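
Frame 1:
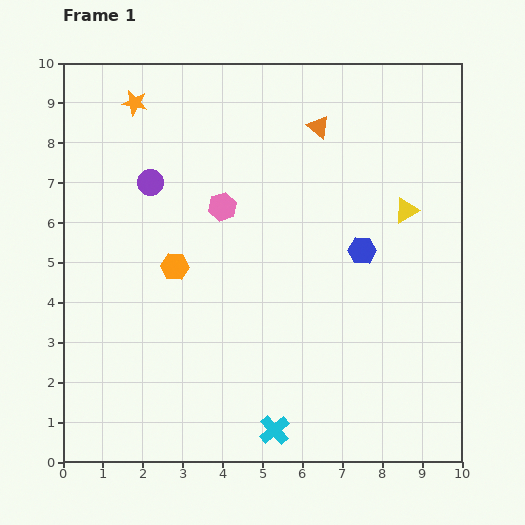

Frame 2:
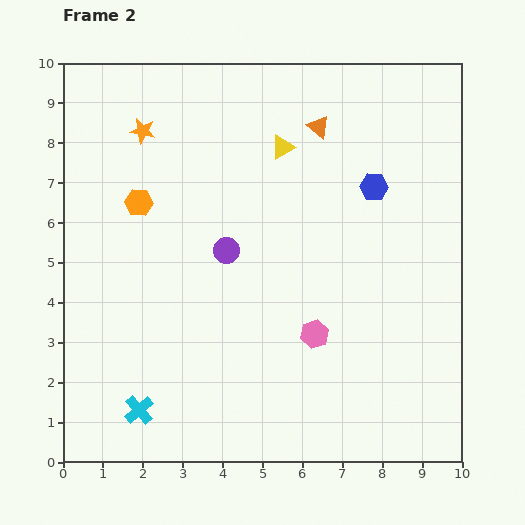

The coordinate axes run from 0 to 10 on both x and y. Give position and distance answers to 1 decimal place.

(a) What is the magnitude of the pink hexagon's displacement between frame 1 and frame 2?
3.9

The pink hexagon moved from (4.0, 6.4) to (6.3, 3.2), a distance of √(2.3² + 3.2²) ≈ 3.9.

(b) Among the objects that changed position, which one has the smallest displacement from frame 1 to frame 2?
the orange star

(moved 0.7)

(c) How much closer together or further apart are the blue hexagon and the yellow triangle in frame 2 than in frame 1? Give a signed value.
+1.0

Distance in frame 1: 1.5. Distance in frame 2: 2.5.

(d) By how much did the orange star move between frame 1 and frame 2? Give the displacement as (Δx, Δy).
(0.2, -0.7)

The orange star was at (1.8, 9.0) in frame 1 and (2.0, 8.3) in frame 2.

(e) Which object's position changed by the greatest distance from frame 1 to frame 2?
the pink hexagon

(moved 3.9; next 3.5)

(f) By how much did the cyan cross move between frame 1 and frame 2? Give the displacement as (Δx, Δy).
(-3.4, 0.5)

The cyan cross was at (5.3, 0.8) in frame 1 and (1.9, 1.3) in frame 2.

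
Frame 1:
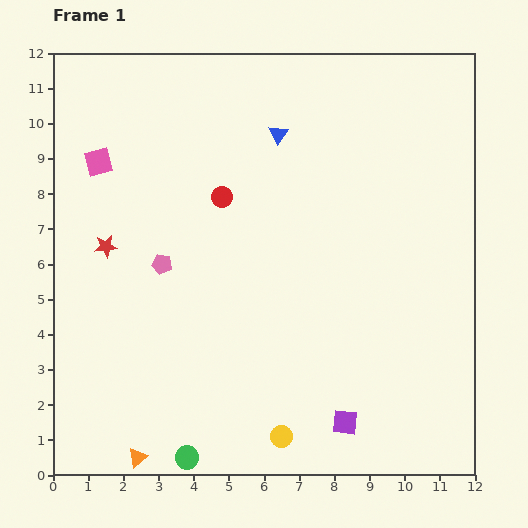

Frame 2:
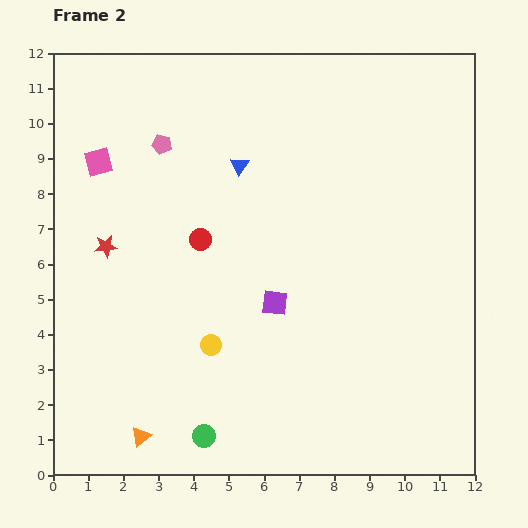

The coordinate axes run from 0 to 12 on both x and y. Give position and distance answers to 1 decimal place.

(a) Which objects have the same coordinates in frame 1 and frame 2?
the red star, the pink square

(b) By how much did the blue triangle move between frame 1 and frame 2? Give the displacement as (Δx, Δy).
(-1.1, -0.9)

The blue triangle was at (6.4, 9.7) in frame 1 and (5.3, 8.8) in frame 2.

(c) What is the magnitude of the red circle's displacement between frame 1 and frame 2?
1.3

The red circle moved from (4.8, 7.9) to (4.2, 6.7), a distance of √(0.6² + 1.2²) ≈ 1.3.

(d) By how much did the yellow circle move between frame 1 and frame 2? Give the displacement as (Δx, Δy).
(-2.0, 2.6)

The yellow circle was at (6.5, 1.1) in frame 1 and (4.5, 3.7) in frame 2.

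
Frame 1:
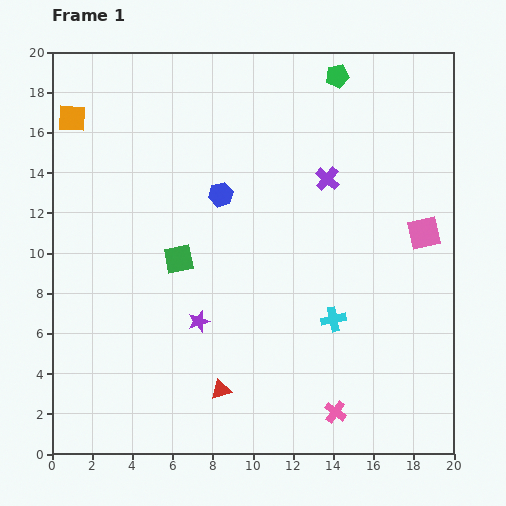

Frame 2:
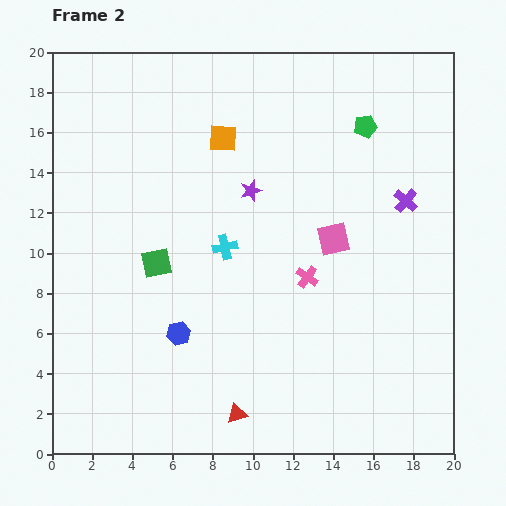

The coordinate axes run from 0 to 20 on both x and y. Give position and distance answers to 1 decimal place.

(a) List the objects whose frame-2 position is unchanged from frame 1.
none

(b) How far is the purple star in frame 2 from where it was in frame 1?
7.0

The purple star moved from (7.3, 6.6) to (9.9, 13.1), a distance of √(2.6² + 6.5²) ≈ 7.0.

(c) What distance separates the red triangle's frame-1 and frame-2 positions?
1.4

The red triangle moved from (8.4, 3.2) to (9.2, 2.0), a distance of √(0.8² + 1.2²) ≈ 1.4.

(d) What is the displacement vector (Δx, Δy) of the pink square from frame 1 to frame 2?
(-4.5, -0.3)

The pink square was at (18.5, 11.0) in frame 1 and (14.0, 10.7) in frame 2.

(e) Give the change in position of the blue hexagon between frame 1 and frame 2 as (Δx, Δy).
(-2.1, -6.9)

The blue hexagon was at (8.4, 12.9) in frame 1 and (6.3, 6.0) in frame 2.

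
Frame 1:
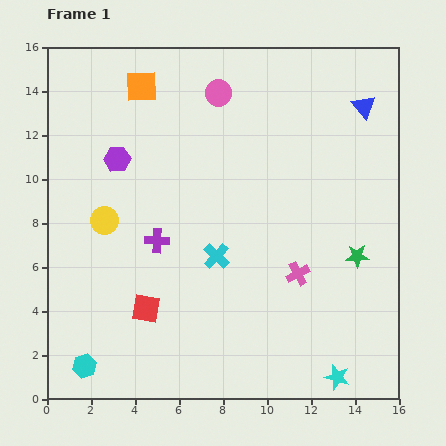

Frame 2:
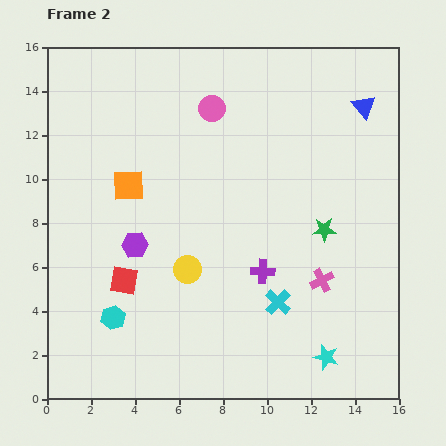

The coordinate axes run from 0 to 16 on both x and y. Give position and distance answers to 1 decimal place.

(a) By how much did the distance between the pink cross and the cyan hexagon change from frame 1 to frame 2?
-0.9

Distance in frame 1: 10.6. Distance in frame 2: 9.7.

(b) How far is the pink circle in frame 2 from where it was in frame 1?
0.8

The pink circle moved from (7.8, 13.9) to (7.5, 13.2), a distance of √(0.3² + 0.7²) ≈ 0.8.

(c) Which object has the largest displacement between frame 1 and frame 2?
the purple cross

(moved 5.0; next 4.5)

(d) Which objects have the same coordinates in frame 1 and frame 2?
the blue triangle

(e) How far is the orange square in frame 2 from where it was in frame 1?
4.5

The orange square moved from (4.3, 14.2) to (3.7, 9.7), a distance of √(0.6² + 4.5²) ≈ 4.5.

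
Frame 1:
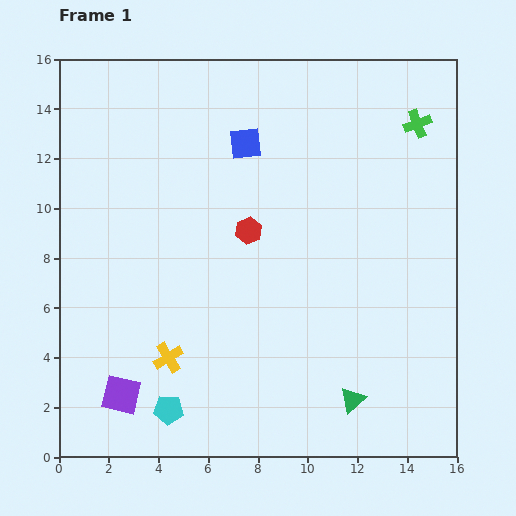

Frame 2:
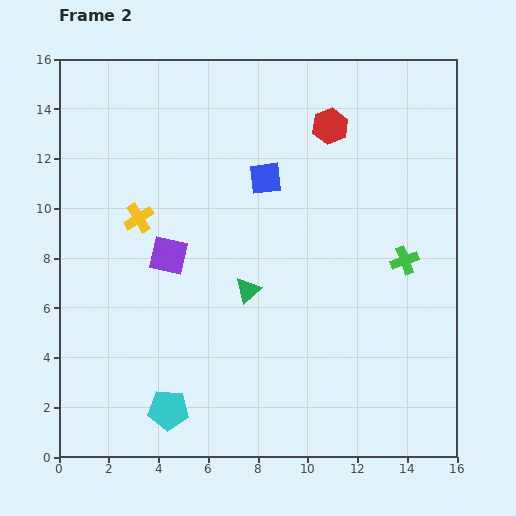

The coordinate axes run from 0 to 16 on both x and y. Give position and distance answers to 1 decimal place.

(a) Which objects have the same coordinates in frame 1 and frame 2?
the cyan pentagon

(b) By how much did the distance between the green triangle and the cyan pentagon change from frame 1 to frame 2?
-1.6

Distance in frame 1: 7.4. Distance in frame 2: 5.8.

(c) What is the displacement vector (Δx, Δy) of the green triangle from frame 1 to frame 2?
(-4.2, 4.4)

The green triangle was at (11.8, 2.3) in frame 1 and (7.6, 6.7) in frame 2.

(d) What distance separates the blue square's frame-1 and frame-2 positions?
1.6

The blue square moved from (7.5, 12.6) to (8.3, 11.2), a distance of √(0.8² + 1.4²) ≈ 1.6.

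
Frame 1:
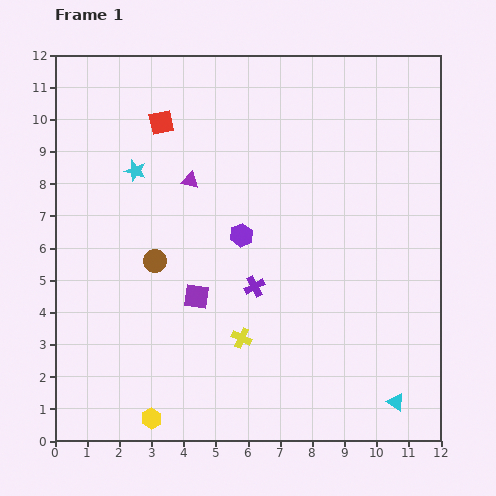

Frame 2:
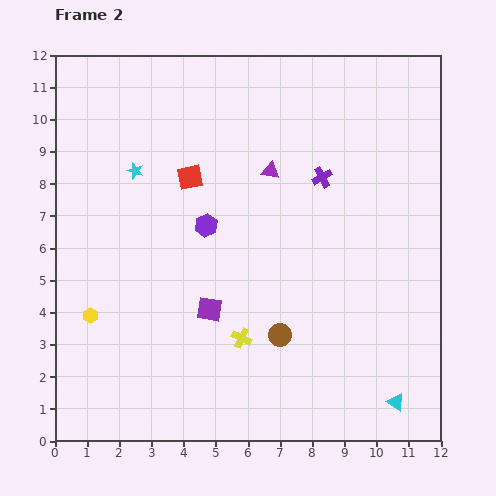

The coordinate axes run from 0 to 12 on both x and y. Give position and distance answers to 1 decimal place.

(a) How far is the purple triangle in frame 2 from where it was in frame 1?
2.5

The purple triangle moved from (4.2, 8.1) to (6.7, 8.4), a distance of √(2.5² + 0.3²) ≈ 2.5.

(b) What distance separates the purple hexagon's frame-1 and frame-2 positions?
1.1

The purple hexagon moved from (5.8, 6.4) to (4.7, 6.7), a distance of √(1.1² + 0.3²) ≈ 1.1.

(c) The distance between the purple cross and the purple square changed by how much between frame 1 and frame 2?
+3.6

Distance in frame 1: 1.8. Distance in frame 2: 5.4.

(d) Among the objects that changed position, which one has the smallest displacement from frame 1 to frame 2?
the purple square

(moved 0.6)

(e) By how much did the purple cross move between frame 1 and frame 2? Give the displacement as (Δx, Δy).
(2.1, 3.4)

The purple cross was at (6.2, 4.8) in frame 1 and (8.3, 8.2) in frame 2.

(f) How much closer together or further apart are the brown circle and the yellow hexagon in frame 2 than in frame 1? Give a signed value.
+1.0

Distance in frame 1: 4.9. Distance in frame 2: 5.9.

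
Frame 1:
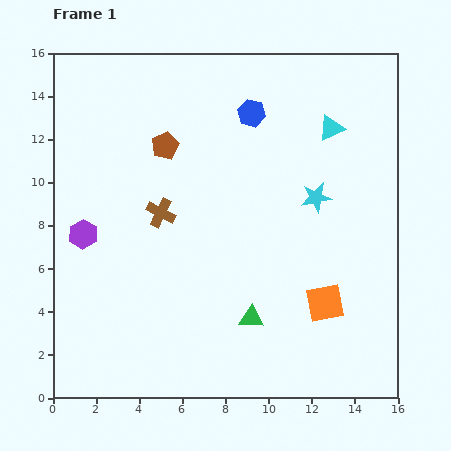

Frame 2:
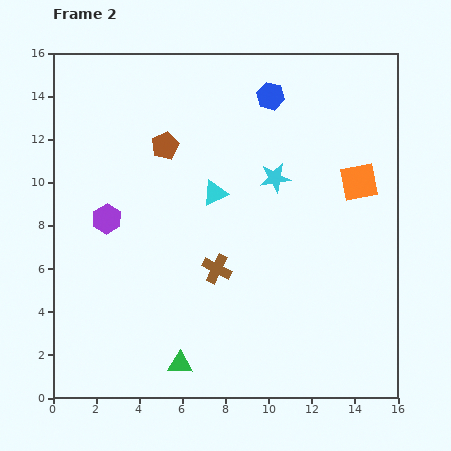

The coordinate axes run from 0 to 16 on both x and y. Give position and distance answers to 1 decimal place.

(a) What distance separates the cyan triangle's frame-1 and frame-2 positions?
6.2

The cyan triangle moved from (12.9, 12.5) to (7.5, 9.5), a distance of √(5.4² + 3.0²) ≈ 6.2.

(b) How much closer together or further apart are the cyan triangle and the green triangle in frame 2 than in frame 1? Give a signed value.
-1.4

Distance in frame 1: 9.5. Distance in frame 2: 8.1.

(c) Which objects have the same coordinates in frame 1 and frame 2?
the brown pentagon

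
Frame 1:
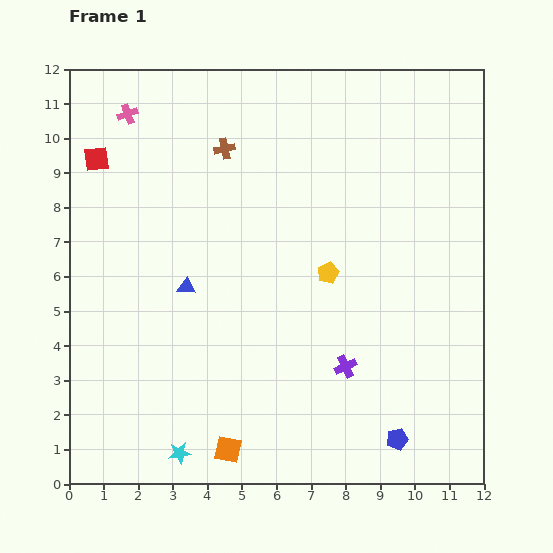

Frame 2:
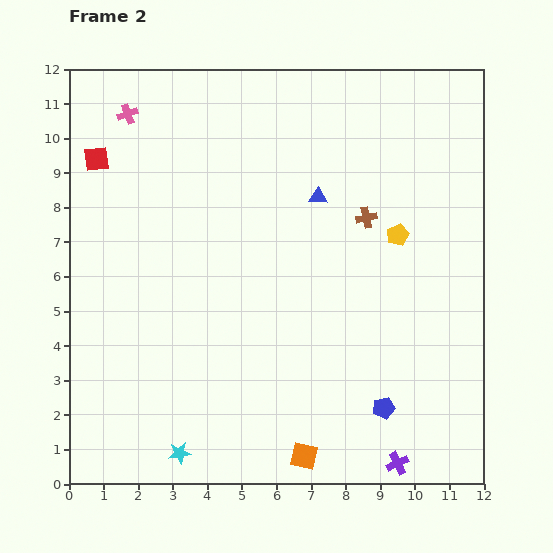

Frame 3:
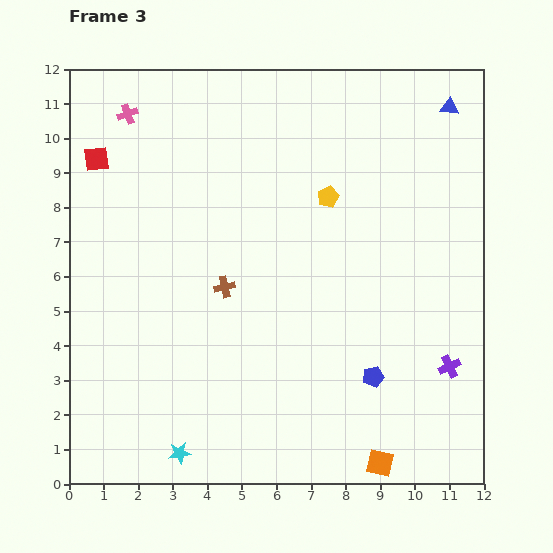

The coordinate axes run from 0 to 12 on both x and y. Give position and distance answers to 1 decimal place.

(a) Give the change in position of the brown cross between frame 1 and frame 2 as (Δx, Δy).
(4.1, -2.0)

The brown cross was at (4.5, 9.7) in frame 1 and (8.6, 7.7) in frame 2.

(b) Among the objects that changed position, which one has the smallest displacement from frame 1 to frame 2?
the blue pentagon

(moved 1.0)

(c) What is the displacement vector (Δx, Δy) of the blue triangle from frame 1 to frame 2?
(3.8, 2.6)

The blue triangle was at (3.4, 5.7) in frame 1 and (7.2, 8.3) in frame 2.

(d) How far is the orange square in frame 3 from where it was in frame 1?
4.4

The orange square moved from (4.6, 1.0) to (9.0, 0.6), a distance of √(4.4² + 0.4²) ≈ 4.4.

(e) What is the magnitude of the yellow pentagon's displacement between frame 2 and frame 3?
2.3

The yellow pentagon moved from (9.5, 7.2) to (7.5, 8.3), a distance of √(2.0² + 1.1²) ≈ 2.3.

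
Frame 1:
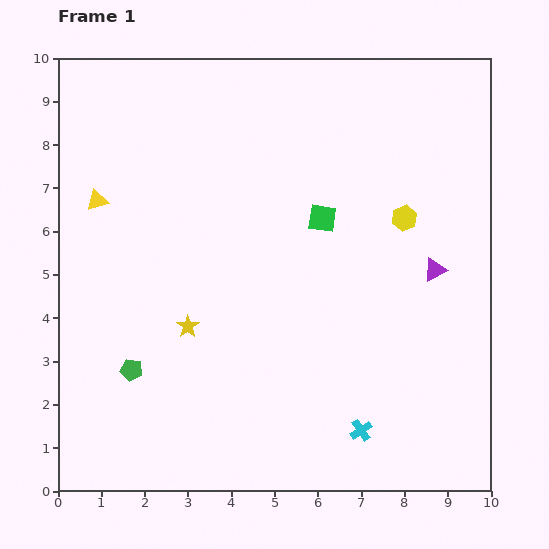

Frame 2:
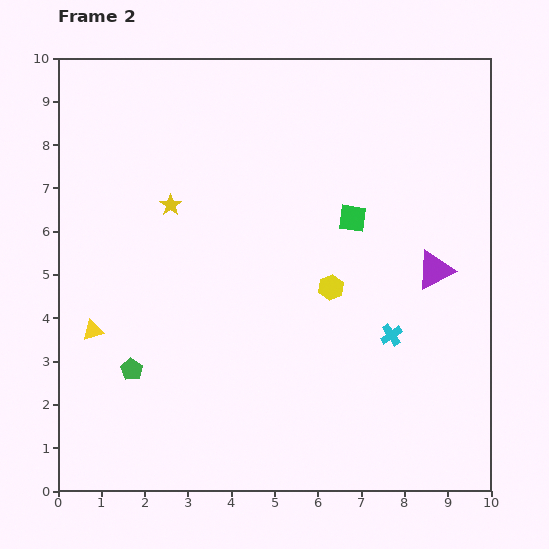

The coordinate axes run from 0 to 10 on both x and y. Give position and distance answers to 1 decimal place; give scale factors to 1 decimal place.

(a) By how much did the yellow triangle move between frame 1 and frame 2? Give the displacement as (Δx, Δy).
(-0.1, -3.0)

The yellow triangle was at (0.9, 6.7) in frame 1 and (0.8, 3.7) in frame 2.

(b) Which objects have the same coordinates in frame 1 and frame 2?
the green pentagon, the purple triangle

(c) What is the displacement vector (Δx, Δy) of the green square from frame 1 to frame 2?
(0.7, 0.0)

The green square was at (6.1, 6.3) in frame 1 and (6.8, 6.3) in frame 2.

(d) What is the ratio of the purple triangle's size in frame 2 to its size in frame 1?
1.7×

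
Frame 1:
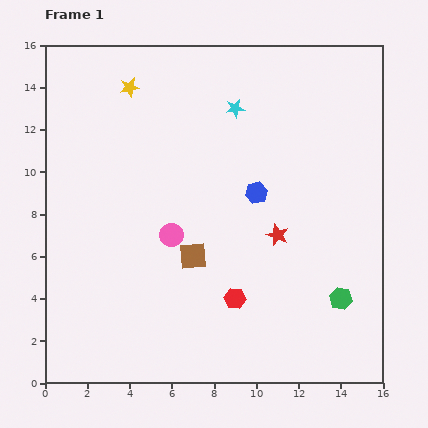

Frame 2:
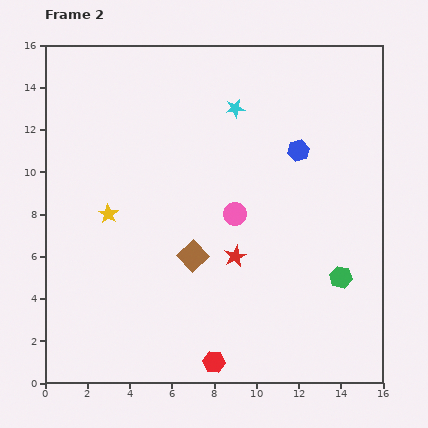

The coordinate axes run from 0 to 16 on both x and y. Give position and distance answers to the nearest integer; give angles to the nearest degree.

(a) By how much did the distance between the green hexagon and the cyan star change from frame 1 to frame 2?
-1

Distance in frame 1: 10. Distance in frame 2: 9.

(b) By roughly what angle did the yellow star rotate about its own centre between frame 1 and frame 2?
30° counter-clockwise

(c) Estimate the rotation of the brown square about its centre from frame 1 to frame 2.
39° counter-clockwise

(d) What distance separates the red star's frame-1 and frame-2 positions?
2

The red star moved from (11, 7) to (9, 6), a distance of √(2² + 1²) ≈ 2.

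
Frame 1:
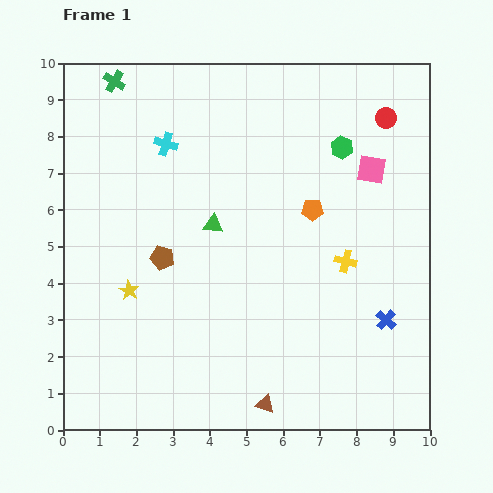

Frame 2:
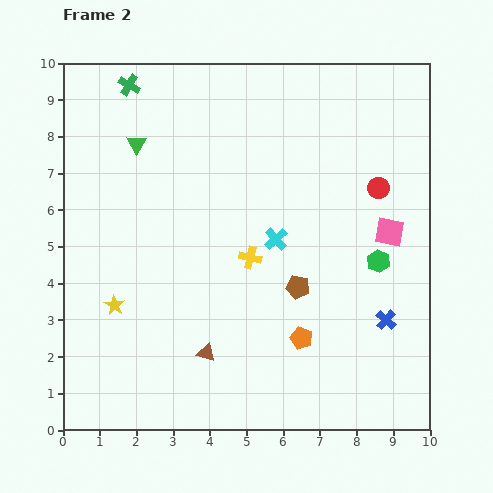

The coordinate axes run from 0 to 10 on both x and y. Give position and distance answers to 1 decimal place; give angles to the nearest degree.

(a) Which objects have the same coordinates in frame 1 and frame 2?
the blue cross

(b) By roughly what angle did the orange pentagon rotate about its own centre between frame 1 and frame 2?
22° clockwise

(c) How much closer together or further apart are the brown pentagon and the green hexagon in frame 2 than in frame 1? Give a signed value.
-3.4

Distance in frame 1: 5.7. Distance in frame 2: 2.3.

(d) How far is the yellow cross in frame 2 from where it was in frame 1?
2.6

The yellow cross moved from (7.7, 4.6) to (5.1, 4.7), a distance of √(2.6² + 0.1²) ≈ 2.6.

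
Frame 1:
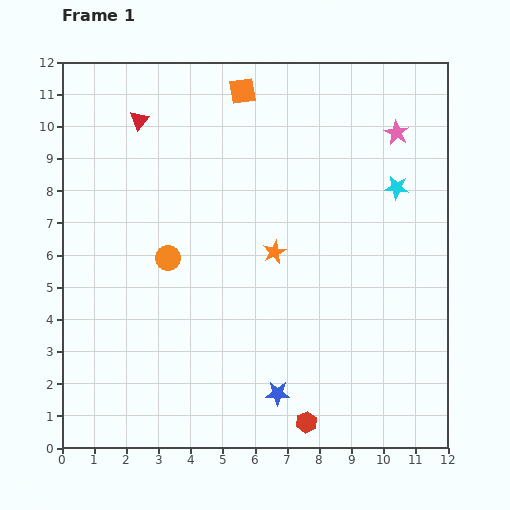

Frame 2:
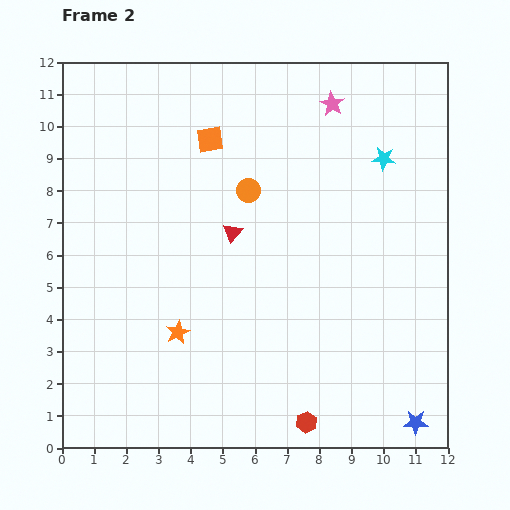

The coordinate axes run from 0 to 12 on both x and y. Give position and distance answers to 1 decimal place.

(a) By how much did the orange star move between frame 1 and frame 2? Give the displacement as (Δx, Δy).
(-3.0, -2.5)

The orange star was at (6.6, 6.1) in frame 1 and (3.6, 3.6) in frame 2.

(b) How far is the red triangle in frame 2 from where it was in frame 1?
4.5

The red triangle moved from (2.4, 10.2) to (5.3, 6.7), a distance of √(2.9² + 3.5²) ≈ 4.5.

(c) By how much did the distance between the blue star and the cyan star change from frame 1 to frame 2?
+0.9

Distance in frame 1: 7.4. Distance in frame 2: 8.3.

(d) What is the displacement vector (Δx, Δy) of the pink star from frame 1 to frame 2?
(-2.0, 0.9)

The pink star was at (10.4, 9.8) in frame 1 and (8.4, 10.7) in frame 2.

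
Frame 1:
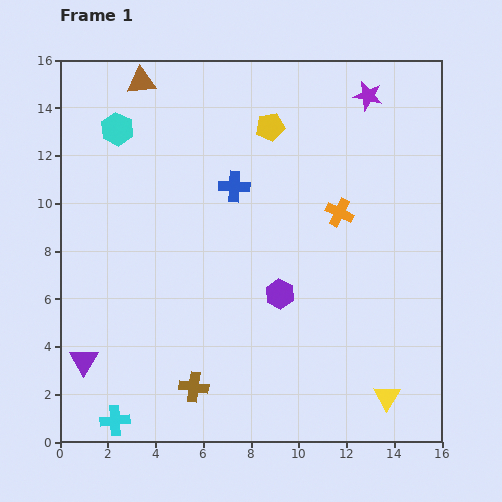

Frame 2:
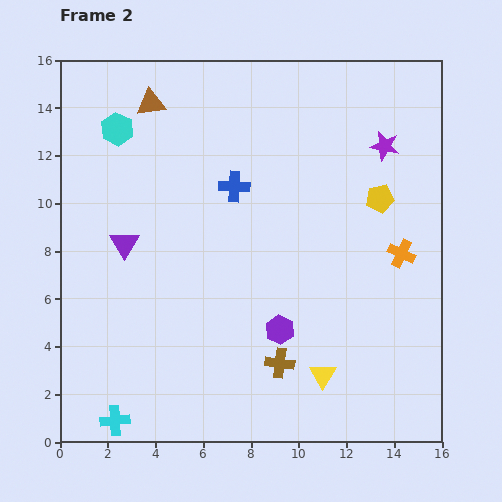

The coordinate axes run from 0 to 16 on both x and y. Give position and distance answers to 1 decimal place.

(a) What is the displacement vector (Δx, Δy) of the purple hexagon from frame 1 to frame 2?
(0.0, -1.5)

The purple hexagon was at (9.2, 6.2) in frame 1 and (9.2, 4.7) in frame 2.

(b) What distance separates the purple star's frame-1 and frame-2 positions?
2.2

The purple star moved from (12.9, 14.5) to (13.6, 12.4), a distance of √(0.7² + 2.1²) ≈ 2.2.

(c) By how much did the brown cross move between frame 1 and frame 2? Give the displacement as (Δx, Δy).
(3.6, 1.0)

The brown cross was at (5.6, 2.3) in frame 1 and (9.2, 3.3) in frame 2.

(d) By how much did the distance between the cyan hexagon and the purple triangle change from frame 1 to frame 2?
-5.0

Distance in frame 1: 9.8. Distance in frame 2: 4.8.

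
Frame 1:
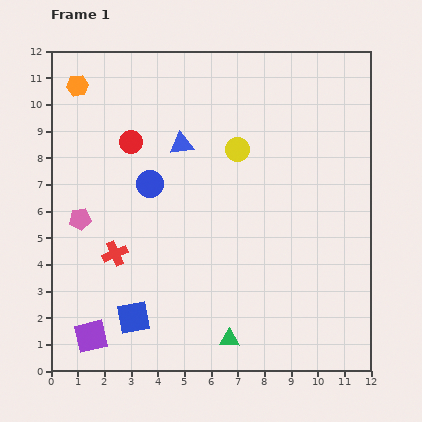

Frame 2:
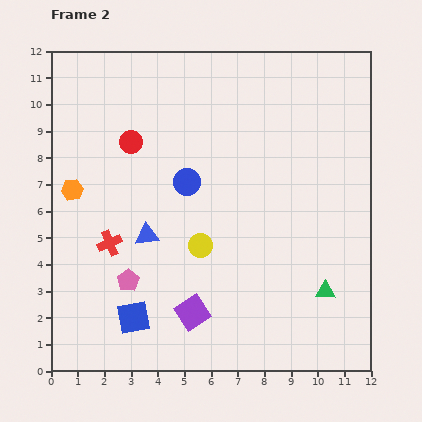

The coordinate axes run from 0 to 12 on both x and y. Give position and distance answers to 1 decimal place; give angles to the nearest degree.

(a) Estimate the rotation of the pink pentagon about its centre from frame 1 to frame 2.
26° counter-clockwise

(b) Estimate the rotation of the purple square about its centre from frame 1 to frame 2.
19° counter-clockwise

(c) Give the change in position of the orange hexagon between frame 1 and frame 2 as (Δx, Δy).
(-0.2, -3.9)

The orange hexagon was at (1.0, 10.7) in frame 1 and (0.8, 6.8) in frame 2.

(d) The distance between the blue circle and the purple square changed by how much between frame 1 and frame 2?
-1.2

Distance in frame 1: 6.1. Distance in frame 2: 4.9.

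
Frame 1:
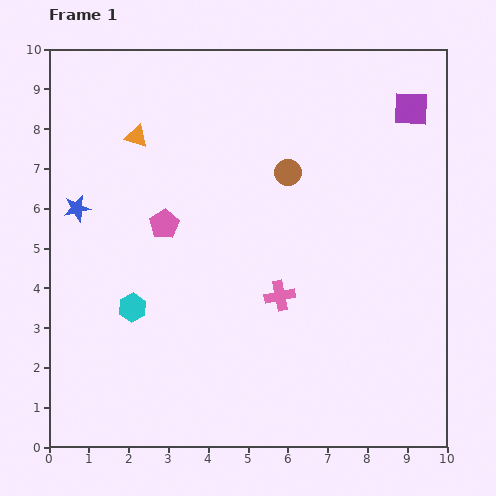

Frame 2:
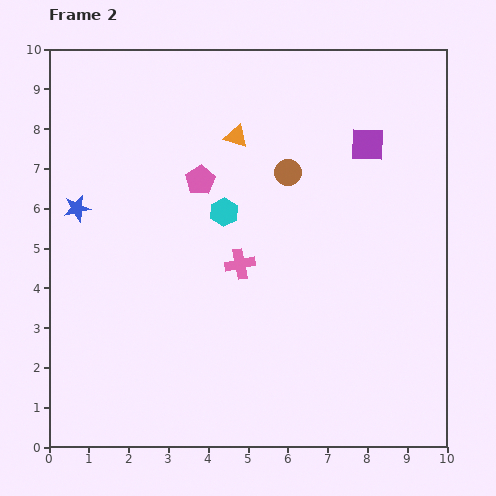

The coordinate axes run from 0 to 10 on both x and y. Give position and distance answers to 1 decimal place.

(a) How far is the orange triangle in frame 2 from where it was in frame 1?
2.5

The orange triangle moved from (2.2, 7.8) to (4.7, 7.8), a distance of √(2.5² + 0.0²) ≈ 2.5.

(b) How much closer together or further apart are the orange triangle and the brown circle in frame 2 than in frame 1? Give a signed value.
-2.3

Distance in frame 1: 3.9. Distance in frame 2: 1.6.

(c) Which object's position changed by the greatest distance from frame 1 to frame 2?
the cyan hexagon

(moved 3.3; next 2.5)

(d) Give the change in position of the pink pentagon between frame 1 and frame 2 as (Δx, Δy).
(0.9, 1.1)

The pink pentagon was at (2.9, 5.6) in frame 1 and (3.8, 6.7) in frame 2.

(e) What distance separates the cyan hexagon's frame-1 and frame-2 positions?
3.3

The cyan hexagon moved from (2.1, 3.5) to (4.4, 5.9), a distance of √(2.3² + 2.4²) ≈ 3.3.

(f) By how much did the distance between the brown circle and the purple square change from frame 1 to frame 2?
-1.4

Distance in frame 1: 3.5. Distance in frame 2: 2.1.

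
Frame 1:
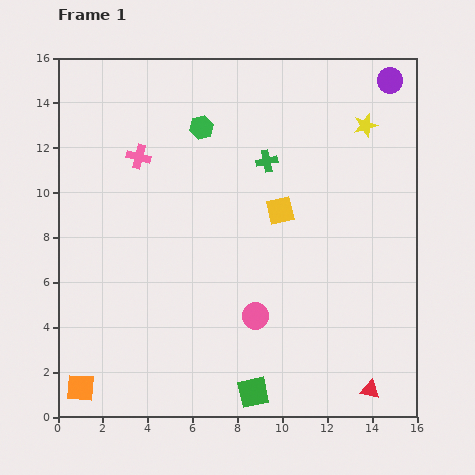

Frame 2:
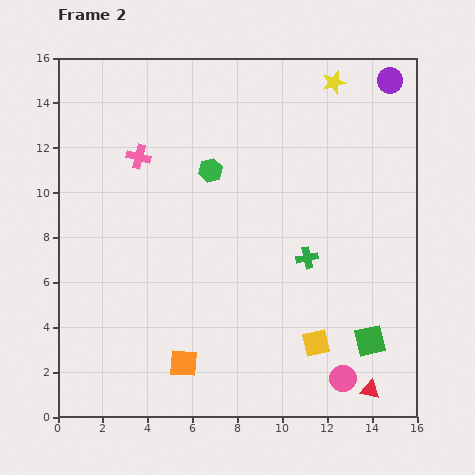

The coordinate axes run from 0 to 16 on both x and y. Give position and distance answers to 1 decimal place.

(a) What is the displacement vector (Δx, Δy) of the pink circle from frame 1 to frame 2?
(3.9, -2.8)

The pink circle was at (8.8, 4.5) in frame 1 and (12.7, 1.7) in frame 2.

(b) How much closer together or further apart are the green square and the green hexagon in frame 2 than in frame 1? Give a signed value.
-1.6

Distance in frame 1: 12.0. Distance in frame 2: 10.4.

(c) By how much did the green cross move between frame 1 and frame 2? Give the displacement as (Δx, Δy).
(1.8, -4.3)

The green cross was at (9.3, 11.4) in frame 1 and (11.1, 7.1) in frame 2.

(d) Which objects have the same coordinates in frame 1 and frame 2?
the purple circle, the pink cross, the red triangle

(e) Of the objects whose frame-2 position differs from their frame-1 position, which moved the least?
the green hexagon

(moved 1.9)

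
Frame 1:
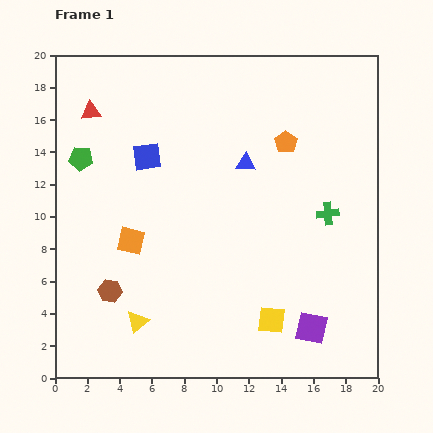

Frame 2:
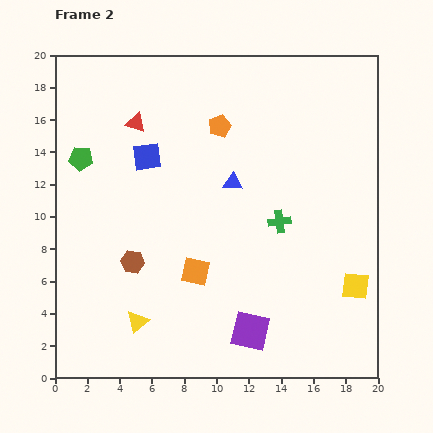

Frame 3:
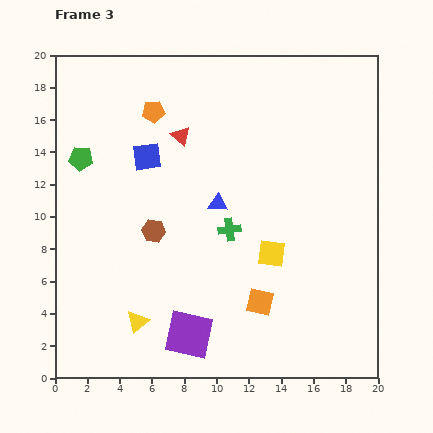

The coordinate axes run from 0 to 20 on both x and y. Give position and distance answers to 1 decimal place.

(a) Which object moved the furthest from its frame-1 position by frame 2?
the yellow square

(moved 5.6; next 4.4)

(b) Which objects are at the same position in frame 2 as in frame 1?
the yellow triangle, the green pentagon, the blue square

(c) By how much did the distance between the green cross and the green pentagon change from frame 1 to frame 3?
-5.5

Distance in frame 1: 15.7. Distance in frame 3: 10.2.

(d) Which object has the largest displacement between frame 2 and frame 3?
the yellow square

(moved 5.6; next 4.4)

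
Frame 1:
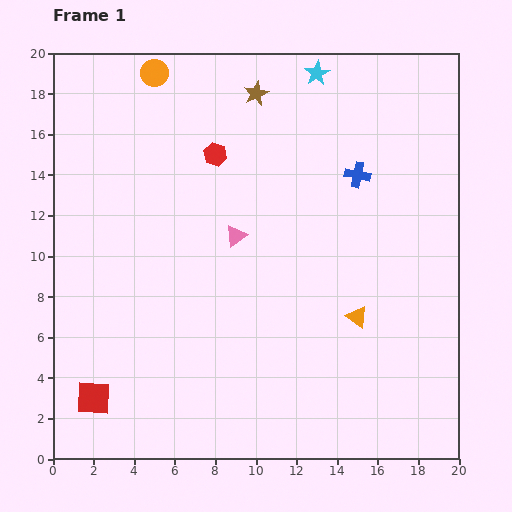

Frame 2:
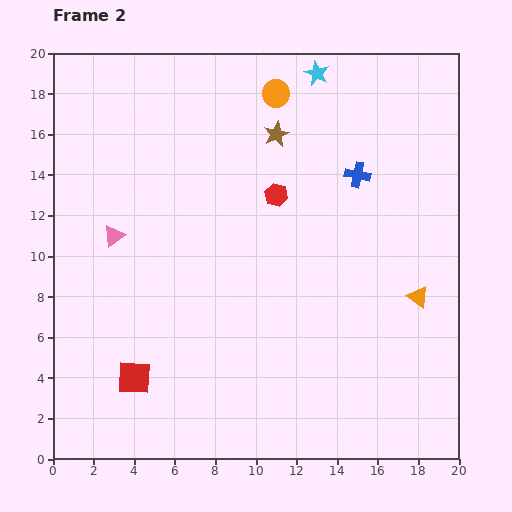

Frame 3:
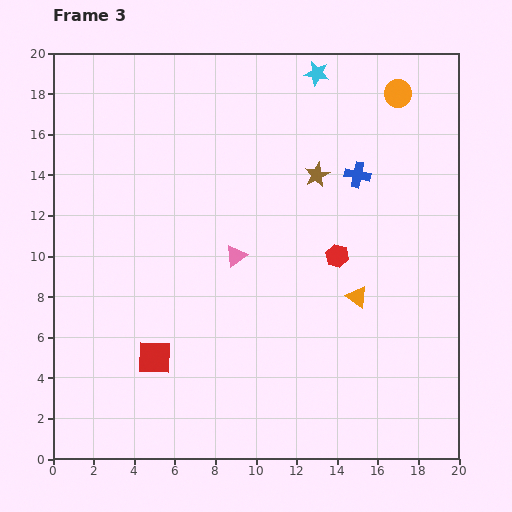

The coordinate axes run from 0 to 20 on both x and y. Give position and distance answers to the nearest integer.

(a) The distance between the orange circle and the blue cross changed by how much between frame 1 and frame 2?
-5

Distance in frame 1: 11. Distance in frame 2: 6.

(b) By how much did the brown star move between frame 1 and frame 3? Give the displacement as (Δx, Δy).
(3, -4)

The brown star was at (10, 18) in frame 1 and (13, 14) in frame 3.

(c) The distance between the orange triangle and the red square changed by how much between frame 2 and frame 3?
-5

Distance in frame 2: 15. Distance in frame 3: 10.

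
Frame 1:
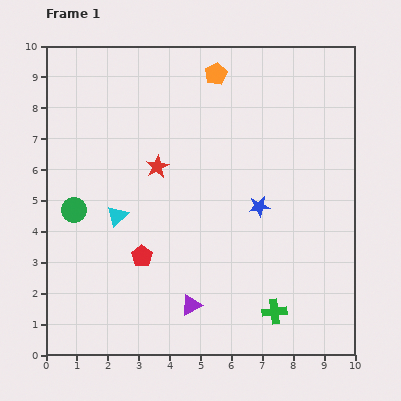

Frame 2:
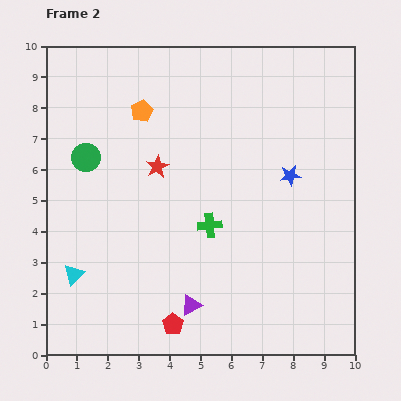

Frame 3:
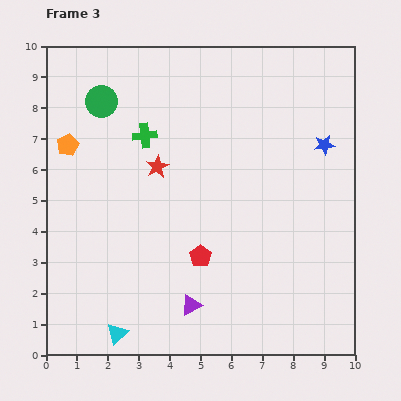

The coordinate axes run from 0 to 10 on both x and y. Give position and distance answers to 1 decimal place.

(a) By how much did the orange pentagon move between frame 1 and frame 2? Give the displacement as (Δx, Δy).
(-2.4, -1.2)

The orange pentagon was at (5.5, 9.1) in frame 1 and (3.1, 7.9) in frame 2.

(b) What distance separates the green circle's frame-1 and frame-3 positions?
3.6

The green circle moved from (0.9, 4.7) to (1.8, 8.2), a distance of √(0.9² + 3.5²) ≈ 3.6.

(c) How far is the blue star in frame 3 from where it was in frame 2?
1.5

The blue star moved from (7.9, 5.8) to (9.0, 6.8), a distance of √(1.1² + 1.0²) ≈ 1.5.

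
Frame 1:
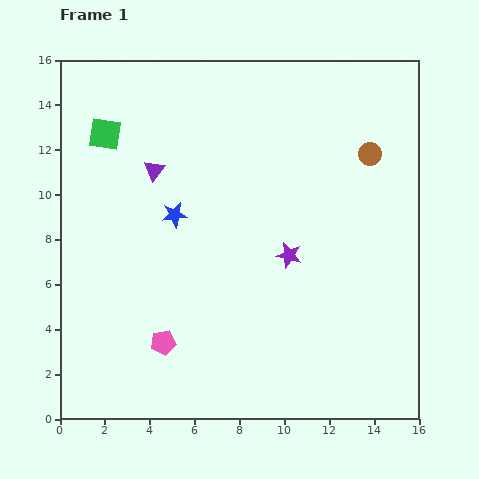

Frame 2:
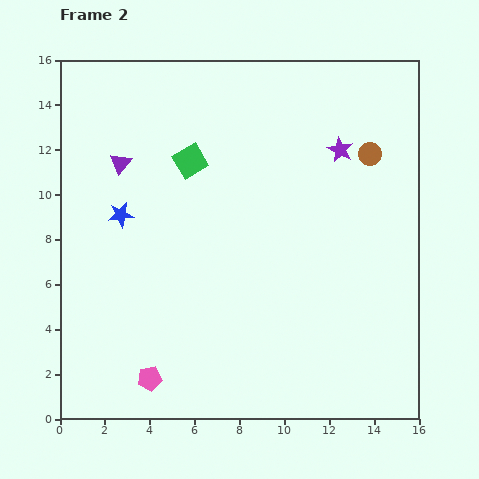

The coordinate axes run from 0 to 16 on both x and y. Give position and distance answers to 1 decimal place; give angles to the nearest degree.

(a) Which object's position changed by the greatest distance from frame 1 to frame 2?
the purple star

(moved 5.2; next 4.0)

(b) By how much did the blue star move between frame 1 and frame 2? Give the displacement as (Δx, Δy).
(-2.4, 0.0)

The blue star was at (5.1, 9.1) in frame 1 and (2.7, 9.1) in frame 2.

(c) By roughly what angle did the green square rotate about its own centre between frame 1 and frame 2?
37° counter-clockwise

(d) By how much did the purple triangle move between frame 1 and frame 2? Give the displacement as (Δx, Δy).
(-1.5, 0.3)

The purple triangle was at (4.2, 11.1) in frame 1 and (2.7, 11.4) in frame 2.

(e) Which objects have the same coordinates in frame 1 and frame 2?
the brown circle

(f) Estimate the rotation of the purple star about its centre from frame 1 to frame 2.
15° clockwise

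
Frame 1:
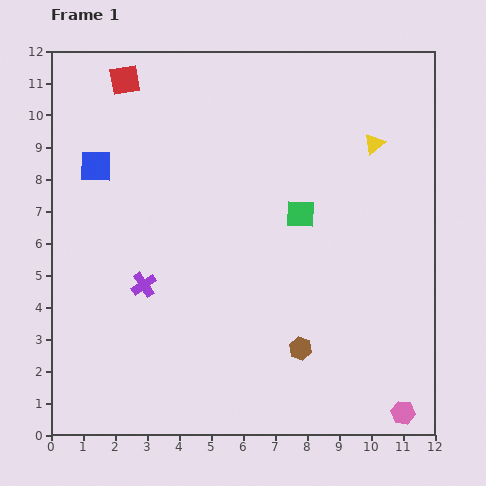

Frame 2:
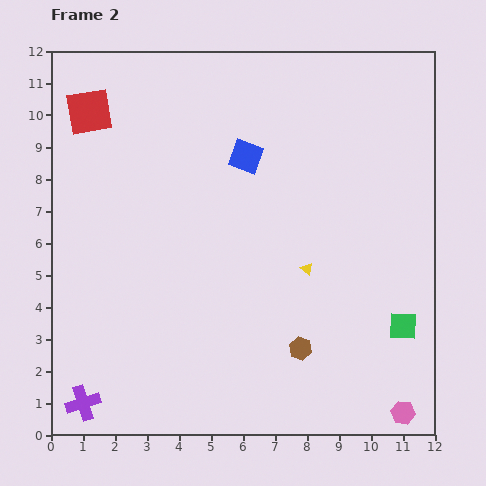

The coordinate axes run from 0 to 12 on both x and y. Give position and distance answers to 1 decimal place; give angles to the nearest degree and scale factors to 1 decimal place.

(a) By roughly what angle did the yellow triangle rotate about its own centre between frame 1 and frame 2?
40° counter-clockwise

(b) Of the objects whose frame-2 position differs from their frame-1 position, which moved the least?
the red square

(moved 1.5)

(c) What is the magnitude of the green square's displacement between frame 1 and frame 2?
4.7

The green square moved from (7.8, 6.9) to (11.0, 3.4), a distance of √(3.2² + 3.5²) ≈ 4.7.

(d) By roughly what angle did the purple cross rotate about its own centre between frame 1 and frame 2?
17° clockwise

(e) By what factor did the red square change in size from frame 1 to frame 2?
1.5×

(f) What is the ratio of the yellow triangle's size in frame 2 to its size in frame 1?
0.6×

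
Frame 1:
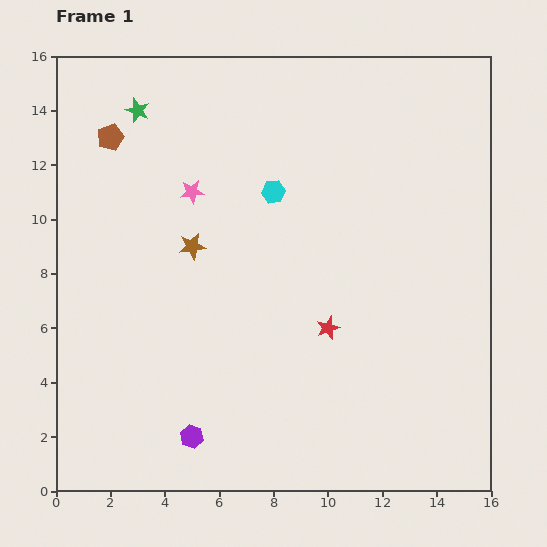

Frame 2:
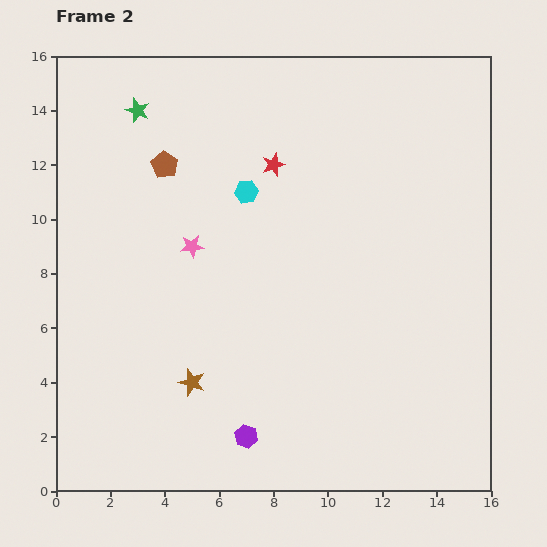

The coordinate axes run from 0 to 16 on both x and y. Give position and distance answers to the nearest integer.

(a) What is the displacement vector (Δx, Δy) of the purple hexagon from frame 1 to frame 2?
(2, 0)

The purple hexagon was at (5, 2) in frame 1 and (7, 2) in frame 2.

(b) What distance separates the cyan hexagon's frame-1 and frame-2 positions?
1

The cyan hexagon moved from (8, 11) to (7, 11), a distance of √(1² + 0²) ≈ 1.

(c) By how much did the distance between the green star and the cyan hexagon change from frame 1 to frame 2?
-1

Distance in frame 1: 6. Distance in frame 2: 5.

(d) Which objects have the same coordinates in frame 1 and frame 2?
the green star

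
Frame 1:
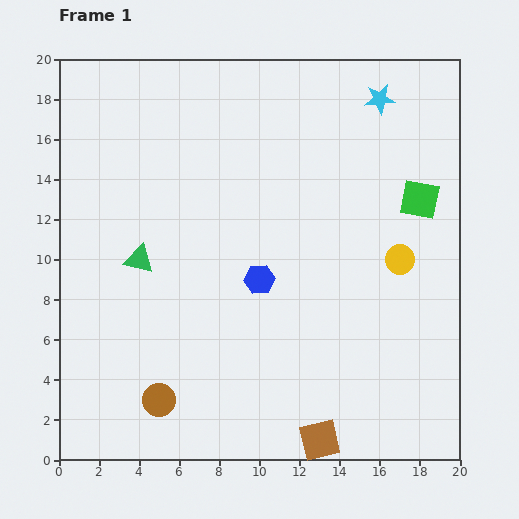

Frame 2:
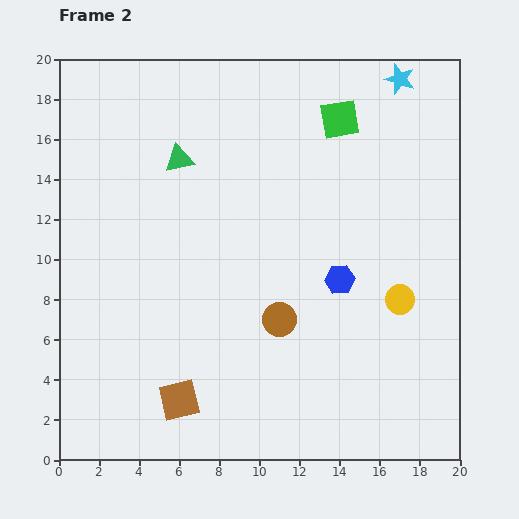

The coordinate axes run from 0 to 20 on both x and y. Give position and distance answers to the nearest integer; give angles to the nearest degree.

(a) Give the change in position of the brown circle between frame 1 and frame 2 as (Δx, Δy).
(6, 4)

The brown circle was at (5, 3) in frame 1 and (11, 7) in frame 2.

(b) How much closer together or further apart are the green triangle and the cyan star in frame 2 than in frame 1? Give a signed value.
-2

Distance in frame 1: 14. Distance in frame 2: 12.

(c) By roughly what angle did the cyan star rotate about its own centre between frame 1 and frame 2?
24° clockwise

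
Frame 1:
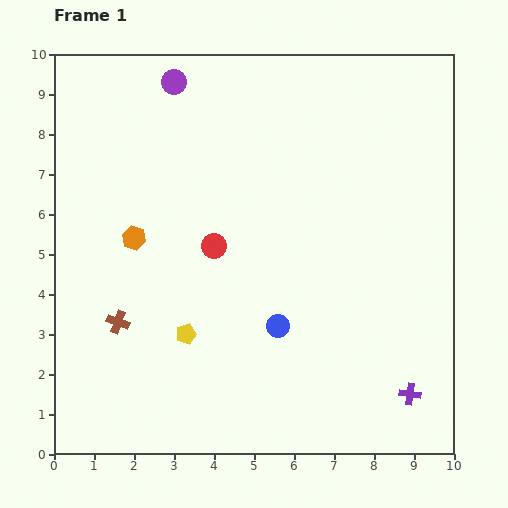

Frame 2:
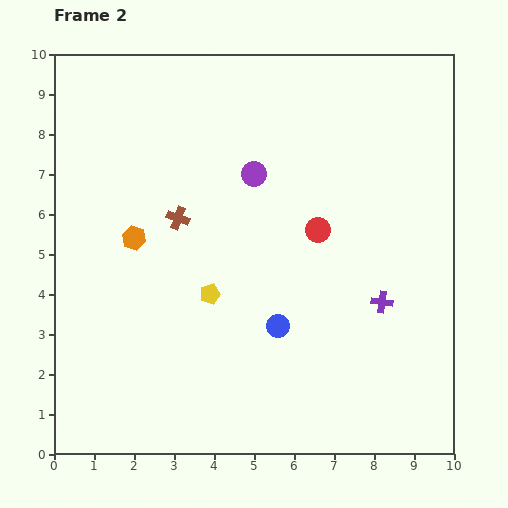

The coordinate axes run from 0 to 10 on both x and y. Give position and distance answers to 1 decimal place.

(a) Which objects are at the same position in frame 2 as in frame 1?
the blue circle, the orange hexagon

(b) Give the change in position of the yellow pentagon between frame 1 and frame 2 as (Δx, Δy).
(0.6, 1.0)

The yellow pentagon was at (3.3, 3.0) in frame 1 and (3.9, 4.0) in frame 2.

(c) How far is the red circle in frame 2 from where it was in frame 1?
2.6

The red circle moved from (4.0, 5.2) to (6.6, 5.6), a distance of √(2.6² + 0.4²) ≈ 2.6.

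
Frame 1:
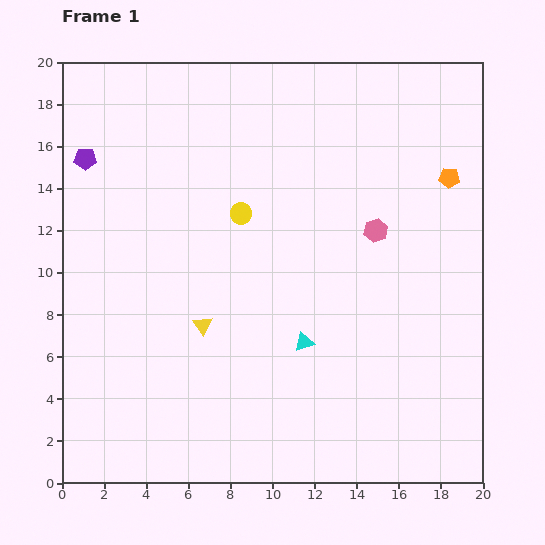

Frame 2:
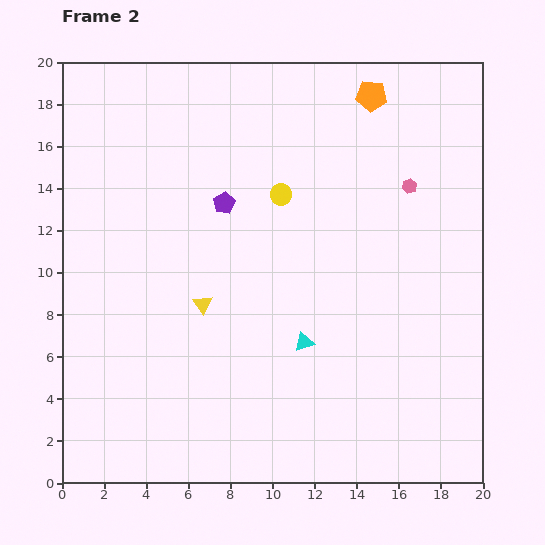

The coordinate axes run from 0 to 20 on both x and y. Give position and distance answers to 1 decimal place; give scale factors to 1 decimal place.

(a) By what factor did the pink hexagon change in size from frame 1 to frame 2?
0.6×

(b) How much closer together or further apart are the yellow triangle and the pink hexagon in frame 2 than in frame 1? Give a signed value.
+1.9

Distance in frame 1: 9.4. Distance in frame 2: 11.3.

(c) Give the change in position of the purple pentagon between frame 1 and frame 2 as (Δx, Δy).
(6.6, -2.1)

The purple pentagon was at (1.1, 15.4) in frame 1 and (7.7, 13.3) in frame 2.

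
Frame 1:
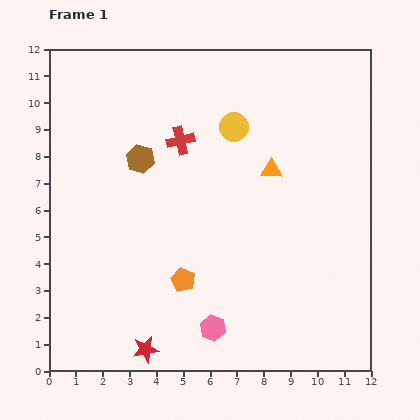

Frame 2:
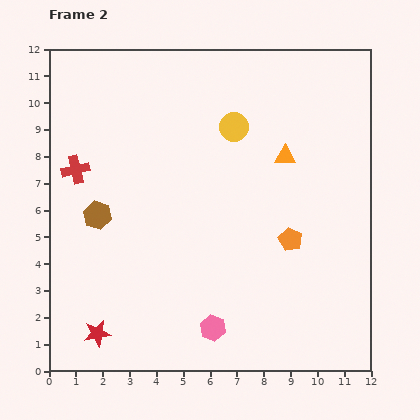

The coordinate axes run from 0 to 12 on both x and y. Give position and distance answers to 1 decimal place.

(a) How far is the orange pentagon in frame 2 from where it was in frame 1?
4.3

The orange pentagon moved from (5.0, 3.4) to (9.0, 4.9), a distance of √(4.0² + 1.5²) ≈ 4.3.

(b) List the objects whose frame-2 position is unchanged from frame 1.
the pink hexagon, the yellow circle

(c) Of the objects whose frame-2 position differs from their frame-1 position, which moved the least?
the orange triangle

(moved 0.7)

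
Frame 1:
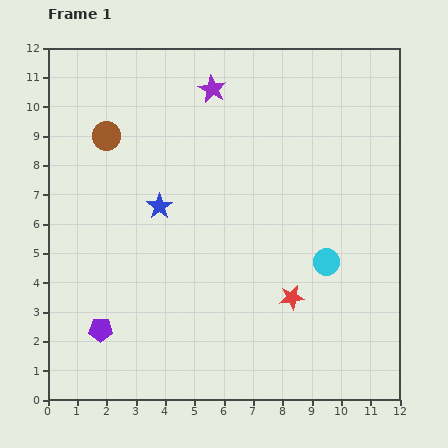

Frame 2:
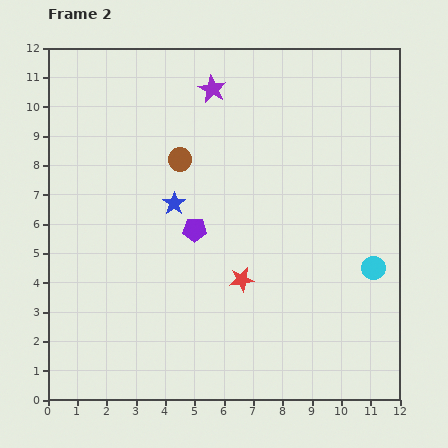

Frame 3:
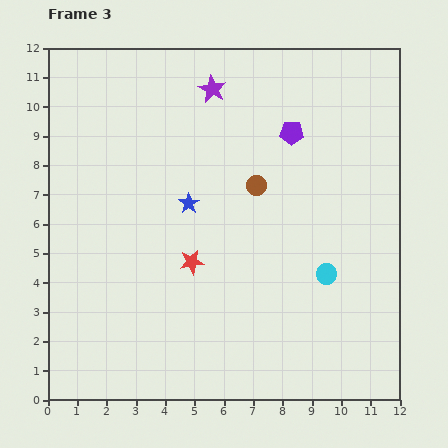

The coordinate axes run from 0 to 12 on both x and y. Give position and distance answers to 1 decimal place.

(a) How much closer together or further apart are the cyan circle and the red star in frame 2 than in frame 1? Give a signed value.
+2.8

Distance in frame 1: 1.7. Distance in frame 2: 4.5.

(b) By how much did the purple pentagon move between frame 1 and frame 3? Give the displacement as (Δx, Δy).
(6.5, 6.7)

The purple pentagon was at (1.8, 2.4) in frame 1 and (8.3, 9.1) in frame 3.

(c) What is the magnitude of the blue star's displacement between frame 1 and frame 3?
1.0

The blue star moved from (3.8, 6.6) to (4.8, 6.7), a distance of √(1.0² + 0.1²) ≈ 1.0.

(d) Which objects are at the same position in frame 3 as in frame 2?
the purple star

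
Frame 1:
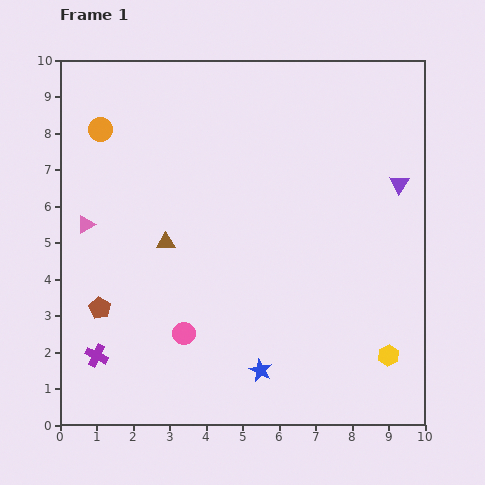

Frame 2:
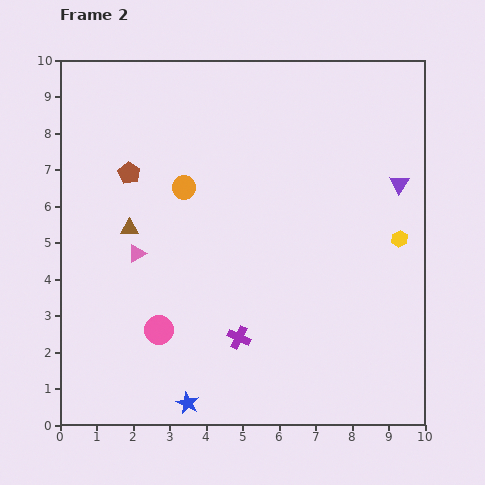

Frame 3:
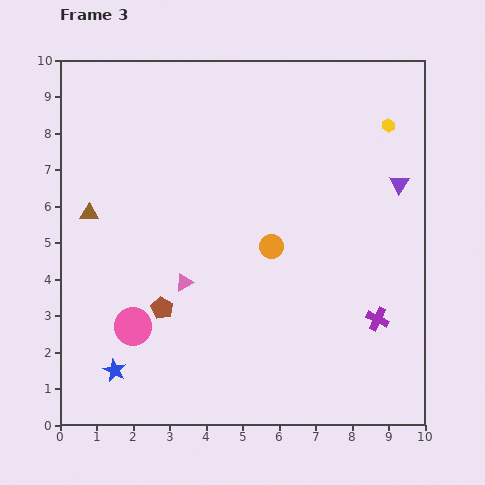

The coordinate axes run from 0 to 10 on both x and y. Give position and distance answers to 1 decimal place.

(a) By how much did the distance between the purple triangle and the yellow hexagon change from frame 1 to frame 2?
-3.2

Distance in frame 1: 4.7. Distance in frame 2: 1.5.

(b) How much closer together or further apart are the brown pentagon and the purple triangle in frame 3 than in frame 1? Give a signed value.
-1.6

Distance in frame 1: 8.9. Distance in frame 3: 7.3.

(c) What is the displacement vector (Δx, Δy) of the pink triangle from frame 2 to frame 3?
(1.3, -0.8)

The pink triangle was at (2.1, 4.7) in frame 2 and (3.4, 3.9) in frame 3.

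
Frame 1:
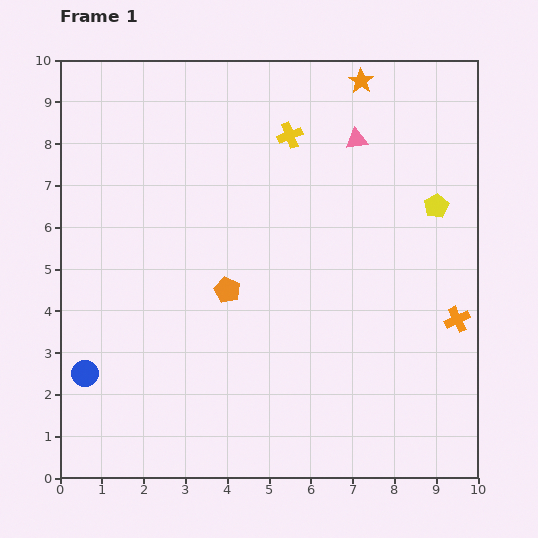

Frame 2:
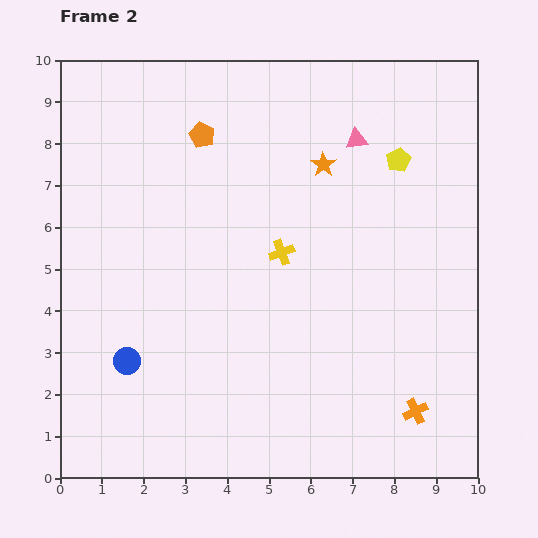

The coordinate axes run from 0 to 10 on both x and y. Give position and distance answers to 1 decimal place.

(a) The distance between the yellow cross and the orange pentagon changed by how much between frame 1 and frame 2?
-0.6

Distance in frame 1: 4.0. Distance in frame 2: 3.4.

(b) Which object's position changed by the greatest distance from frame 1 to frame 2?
the orange pentagon

(moved 3.7; next 2.8)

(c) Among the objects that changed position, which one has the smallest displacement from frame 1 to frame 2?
the blue circle

(moved 1.0)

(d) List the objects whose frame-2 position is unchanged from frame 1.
the pink triangle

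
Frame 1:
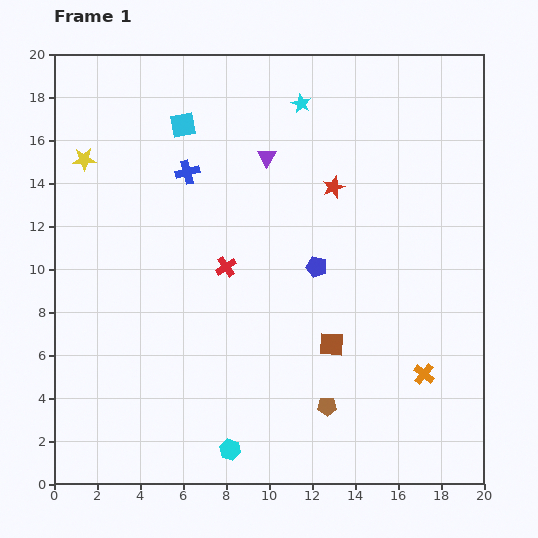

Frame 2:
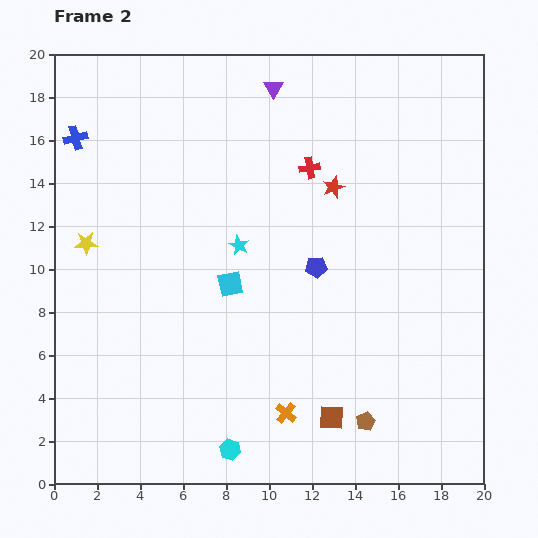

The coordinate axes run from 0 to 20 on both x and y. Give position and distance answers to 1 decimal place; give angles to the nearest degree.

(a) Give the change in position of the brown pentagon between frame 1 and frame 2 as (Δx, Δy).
(1.8, -0.7)

The brown pentagon was at (12.7, 3.6) in frame 1 and (14.5, 2.9) in frame 2.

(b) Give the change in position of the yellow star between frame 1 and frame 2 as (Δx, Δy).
(0.1, -3.9)

The yellow star was at (1.4, 15.1) in frame 1 and (1.5, 11.2) in frame 2.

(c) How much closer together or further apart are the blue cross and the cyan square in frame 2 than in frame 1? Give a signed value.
+7.7

Distance in frame 1: 2.2. Distance in frame 2: 9.9.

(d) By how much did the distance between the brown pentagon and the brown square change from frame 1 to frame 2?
-1.3

Distance in frame 1: 2.9. Distance in frame 2: 1.6.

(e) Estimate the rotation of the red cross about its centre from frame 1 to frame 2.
24° clockwise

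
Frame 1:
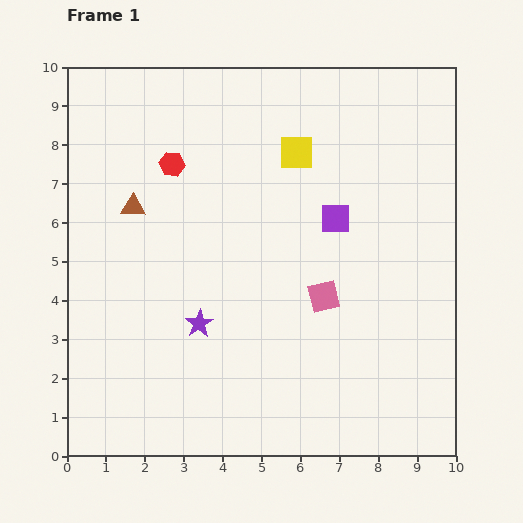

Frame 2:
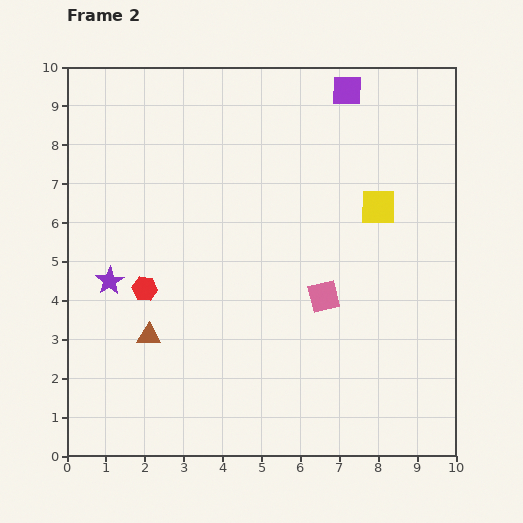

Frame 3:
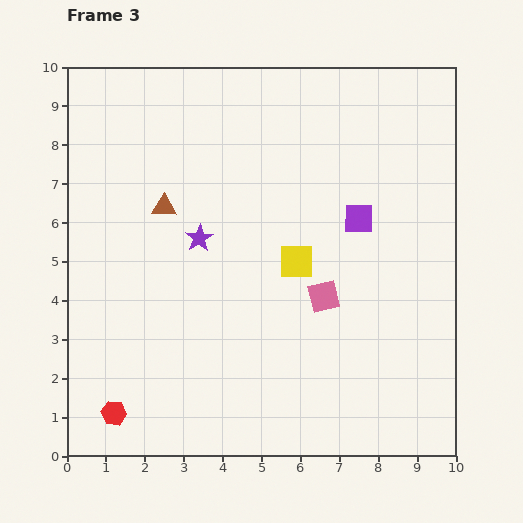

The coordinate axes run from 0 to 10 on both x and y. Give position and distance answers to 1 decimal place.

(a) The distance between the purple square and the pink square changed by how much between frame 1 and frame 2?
+3.3

Distance in frame 1: 2.0. Distance in frame 2: 5.3.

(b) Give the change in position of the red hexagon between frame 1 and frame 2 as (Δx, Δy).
(-0.7, -3.2)

The red hexagon was at (2.7, 7.5) in frame 1 and (2.0, 4.3) in frame 2.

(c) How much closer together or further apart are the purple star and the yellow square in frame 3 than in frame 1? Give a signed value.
-2.5

Distance in frame 1: 5.1. Distance in frame 3: 2.6.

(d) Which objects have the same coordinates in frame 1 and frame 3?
the pink square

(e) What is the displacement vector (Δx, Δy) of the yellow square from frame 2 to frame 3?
(-2.1, -1.4)

The yellow square was at (8.0, 6.4) in frame 2 and (5.9, 5.0) in frame 3.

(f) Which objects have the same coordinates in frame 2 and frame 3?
the pink square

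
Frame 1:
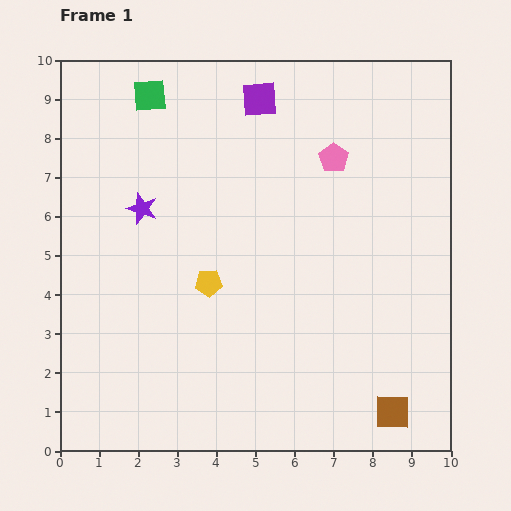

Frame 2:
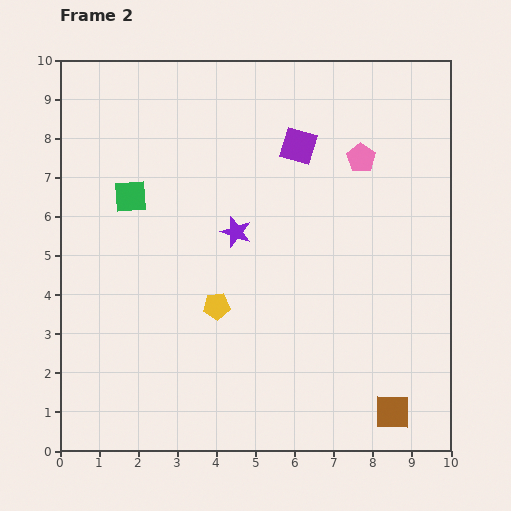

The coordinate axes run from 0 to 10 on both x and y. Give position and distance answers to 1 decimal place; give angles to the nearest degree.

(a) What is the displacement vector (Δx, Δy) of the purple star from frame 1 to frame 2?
(2.4, -0.6)

The purple star was at (2.1, 6.2) in frame 1 and (4.5, 5.6) in frame 2.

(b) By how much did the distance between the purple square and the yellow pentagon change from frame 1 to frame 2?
-0.3

Distance in frame 1: 4.9. Distance in frame 2: 4.6.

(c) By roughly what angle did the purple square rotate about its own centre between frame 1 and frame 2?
22° clockwise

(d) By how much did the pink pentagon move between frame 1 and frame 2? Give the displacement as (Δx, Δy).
(0.7, 0.0)

The pink pentagon was at (7.0, 7.5) in frame 1 and (7.7, 7.5) in frame 2.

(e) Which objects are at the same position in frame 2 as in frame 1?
the brown square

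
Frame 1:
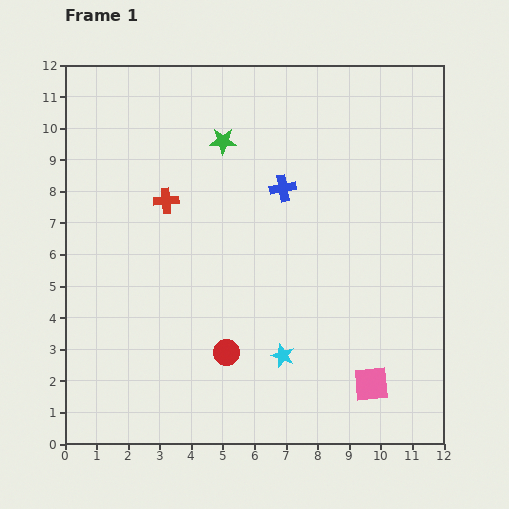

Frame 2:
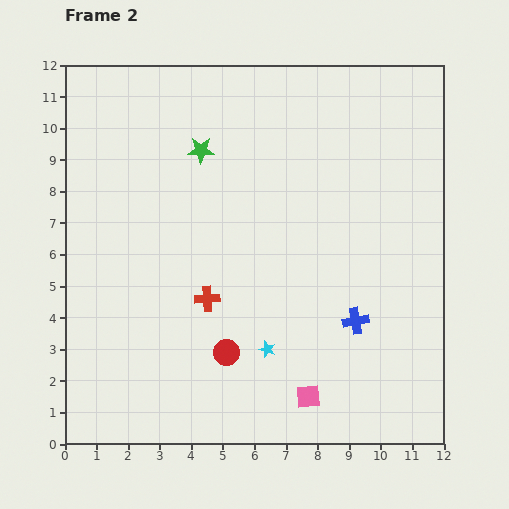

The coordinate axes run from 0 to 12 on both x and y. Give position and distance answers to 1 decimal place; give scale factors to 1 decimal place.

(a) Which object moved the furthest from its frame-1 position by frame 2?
the blue cross

(moved 4.8; next 3.4)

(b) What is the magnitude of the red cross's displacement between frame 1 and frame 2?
3.4

The red cross moved from (3.2, 7.7) to (4.5, 4.6), a distance of √(1.3² + 3.1²) ≈ 3.4.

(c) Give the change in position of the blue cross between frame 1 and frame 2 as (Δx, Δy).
(2.3, -4.2)

The blue cross was at (6.9, 8.1) in frame 1 and (9.2, 3.9) in frame 2.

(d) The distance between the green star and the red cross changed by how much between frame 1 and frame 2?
+2.1

Distance in frame 1: 2.6. Distance in frame 2: 4.7.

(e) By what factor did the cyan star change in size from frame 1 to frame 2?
0.7×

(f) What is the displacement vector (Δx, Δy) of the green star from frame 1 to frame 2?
(-0.7, -0.3)

The green star was at (5.0, 9.6) in frame 1 and (4.3, 9.3) in frame 2.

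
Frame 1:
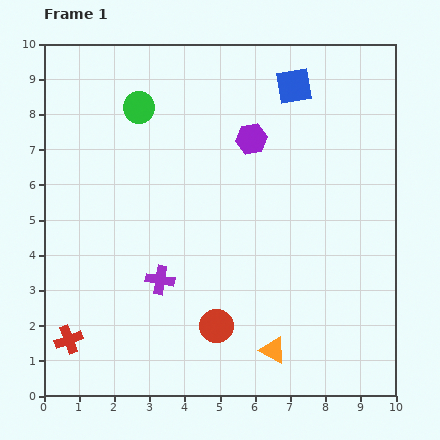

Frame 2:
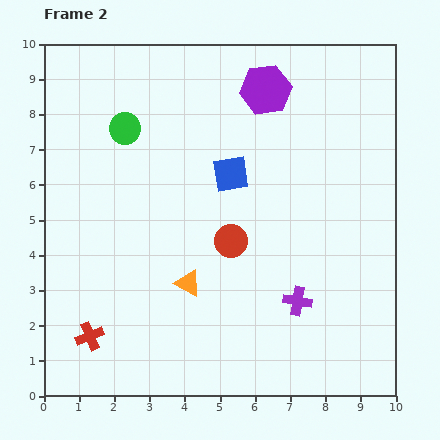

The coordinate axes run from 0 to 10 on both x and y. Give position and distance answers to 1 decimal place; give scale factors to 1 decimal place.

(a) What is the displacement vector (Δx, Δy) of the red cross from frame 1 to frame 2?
(0.6, 0.1)

The red cross was at (0.7, 1.6) in frame 1 and (1.3, 1.7) in frame 2.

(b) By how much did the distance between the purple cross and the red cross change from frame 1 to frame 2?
+2.9

Distance in frame 1: 3.1. Distance in frame 2: 6.0.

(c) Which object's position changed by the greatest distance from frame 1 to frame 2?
the purple cross

(moved 3.9; next 3.1)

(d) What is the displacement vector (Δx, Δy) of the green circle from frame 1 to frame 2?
(-0.4, -0.6)

The green circle was at (2.7, 8.2) in frame 1 and (2.3, 7.6) in frame 2.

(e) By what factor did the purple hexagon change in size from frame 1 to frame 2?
1.6×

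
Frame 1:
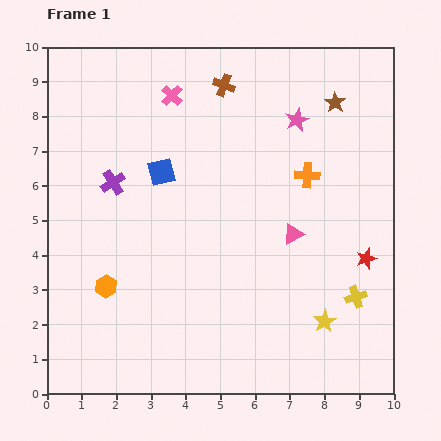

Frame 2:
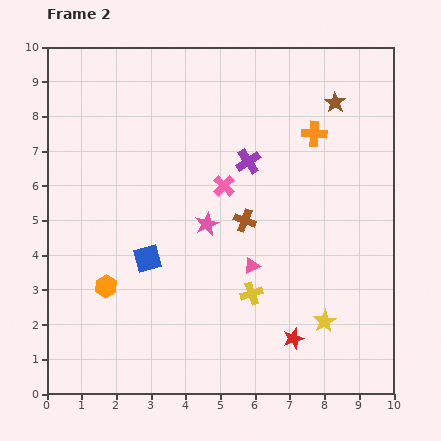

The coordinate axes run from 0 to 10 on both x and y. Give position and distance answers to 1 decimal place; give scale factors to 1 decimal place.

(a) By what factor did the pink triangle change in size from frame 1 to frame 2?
0.8×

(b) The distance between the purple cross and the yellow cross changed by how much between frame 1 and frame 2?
-3.9

Distance in frame 1: 7.7. Distance in frame 2: 3.8.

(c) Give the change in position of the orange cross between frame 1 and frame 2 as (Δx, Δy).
(0.2, 1.2)

The orange cross was at (7.5, 6.3) in frame 1 and (7.7, 7.5) in frame 2.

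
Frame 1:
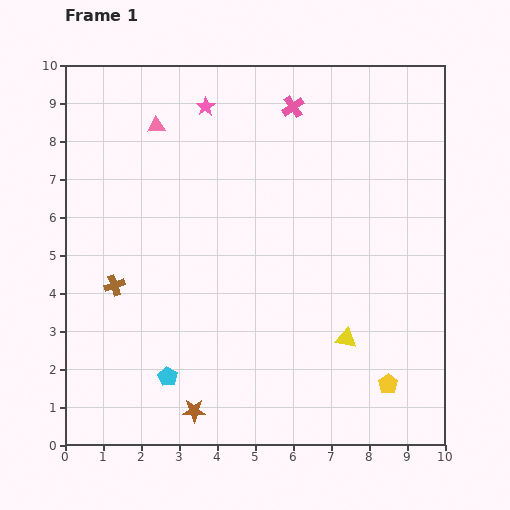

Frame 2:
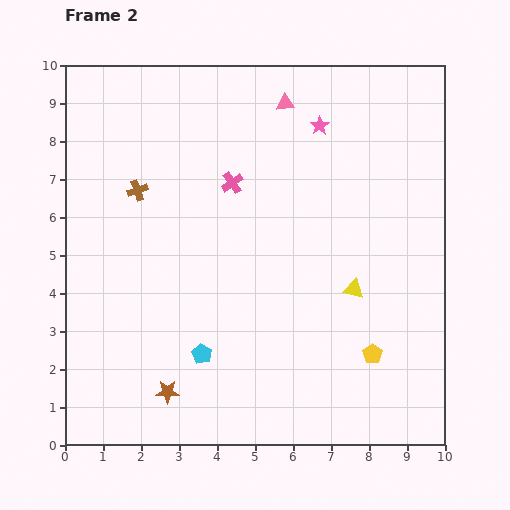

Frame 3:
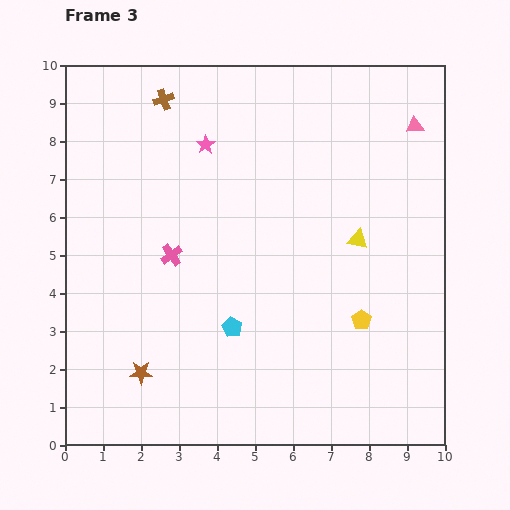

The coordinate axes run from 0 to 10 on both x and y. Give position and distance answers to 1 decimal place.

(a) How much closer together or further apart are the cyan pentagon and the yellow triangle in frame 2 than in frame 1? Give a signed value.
-0.5

Distance in frame 1: 4.8. Distance in frame 2: 4.3.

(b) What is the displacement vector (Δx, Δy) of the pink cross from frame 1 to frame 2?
(-1.6, -2.0)

The pink cross was at (6.0, 8.9) in frame 1 and (4.4, 6.9) in frame 2.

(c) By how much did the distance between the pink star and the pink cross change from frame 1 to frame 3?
+0.7

Distance in frame 1: 2.3. Distance in frame 3: 3.0.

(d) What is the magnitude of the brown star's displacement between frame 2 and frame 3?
0.9

The brown star moved from (2.7, 1.4) to (2.0, 1.9), a distance of √(0.7² + 0.5²) ≈ 0.9.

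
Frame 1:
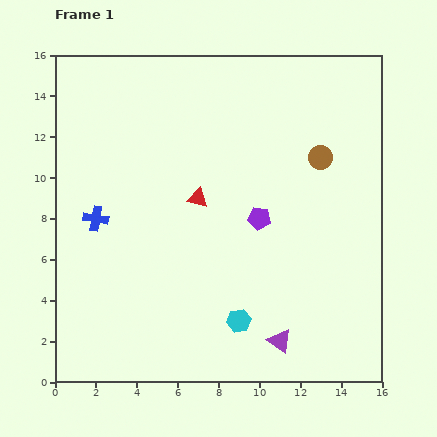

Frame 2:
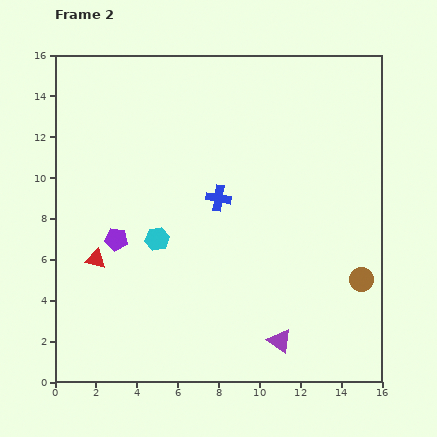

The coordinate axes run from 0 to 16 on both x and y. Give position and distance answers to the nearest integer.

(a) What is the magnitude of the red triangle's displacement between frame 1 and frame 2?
6

The red triangle moved from (7, 9) to (2, 6), a distance of √(5² + 3²) ≈ 6.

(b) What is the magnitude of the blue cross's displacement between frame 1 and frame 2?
6

The blue cross moved from (2, 8) to (8, 9), a distance of √(6² + 1²) ≈ 6.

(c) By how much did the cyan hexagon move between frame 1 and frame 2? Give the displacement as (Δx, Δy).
(-4, 4)

The cyan hexagon was at (9, 3) in frame 1 and (5, 7) in frame 2.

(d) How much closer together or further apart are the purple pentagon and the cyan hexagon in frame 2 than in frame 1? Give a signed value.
-3

Distance in frame 1: 5. Distance in frame 2: 2.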